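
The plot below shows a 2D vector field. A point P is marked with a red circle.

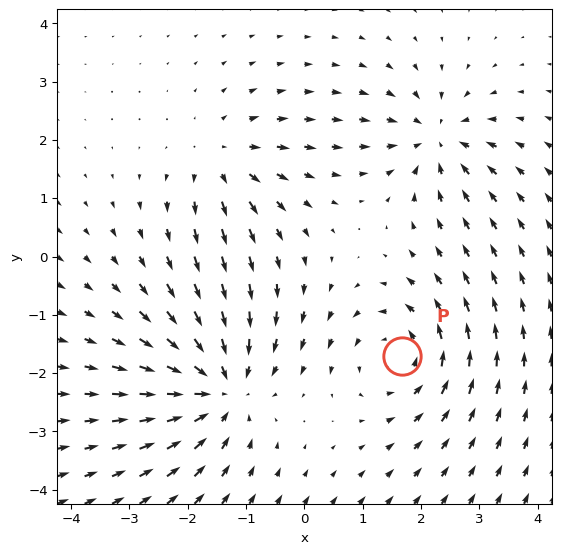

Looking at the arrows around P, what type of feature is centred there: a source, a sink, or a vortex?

vortex

At P (1.7, -1.7) the arrows circulate counterclockwise. Divergence ≈0, curl about +4 — near-zero divergence with nonzero curl is a vortex.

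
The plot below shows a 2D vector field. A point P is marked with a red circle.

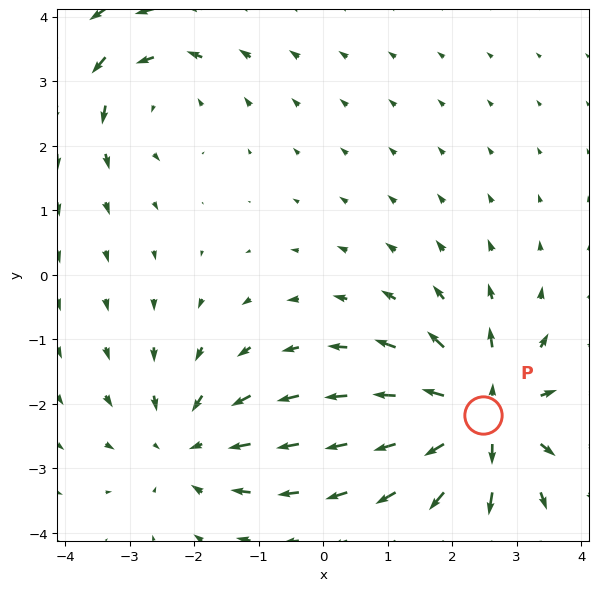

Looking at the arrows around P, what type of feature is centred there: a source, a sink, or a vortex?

At P (2.5, -2.2) the arrows spread outward. Divergence about +6, curl ≈0 — positive divergence with near-zero curl is a source.

source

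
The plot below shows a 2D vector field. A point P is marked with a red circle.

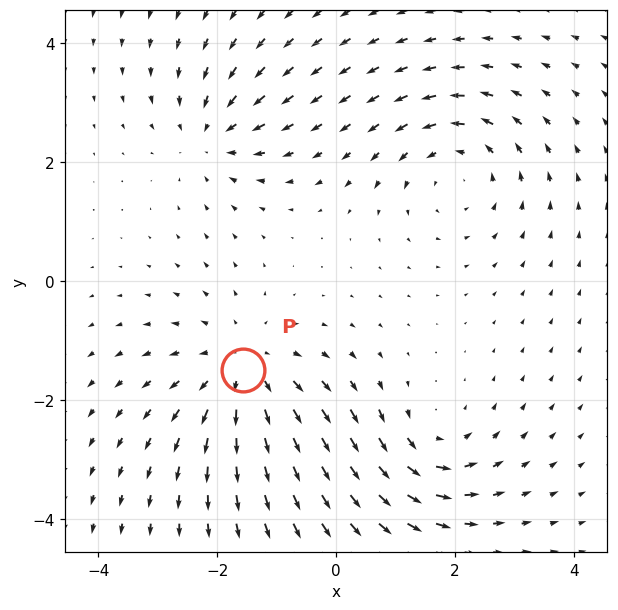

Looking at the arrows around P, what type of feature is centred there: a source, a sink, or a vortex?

source

At P (-1.6, -1.5) the arrows spread outward. Divergence about +4, curl ≈0 — positive divergence with near-zero curl is a source.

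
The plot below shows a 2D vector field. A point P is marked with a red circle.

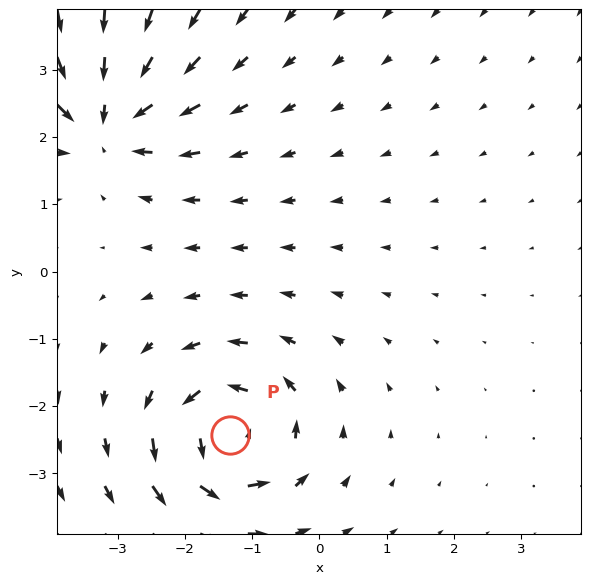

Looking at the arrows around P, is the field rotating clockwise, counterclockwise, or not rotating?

counterclockwise

Near P at (-1.3, -2.4) the arrows circulate counterclockwise. The curl (z-component) there is about +6; positive curl means counterclockwise rotation.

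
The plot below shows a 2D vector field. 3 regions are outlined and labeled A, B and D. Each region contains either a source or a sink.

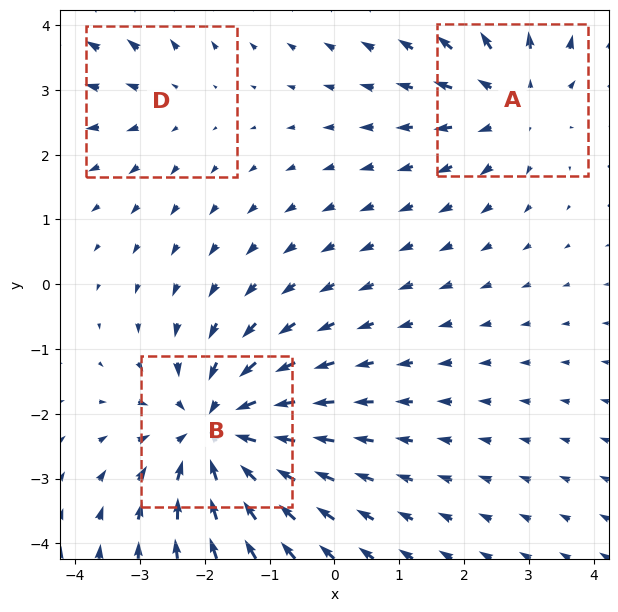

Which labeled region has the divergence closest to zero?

Divergence at each region's feature centre — A: about +3, B: about -5, D: about +2. Region D is closest to zero.

D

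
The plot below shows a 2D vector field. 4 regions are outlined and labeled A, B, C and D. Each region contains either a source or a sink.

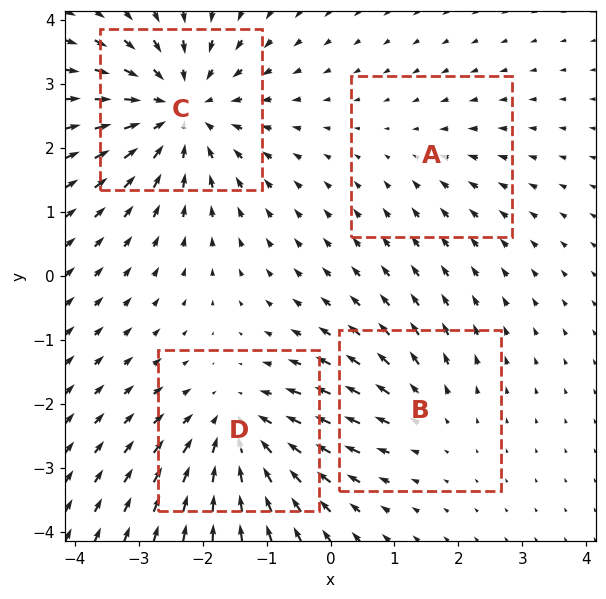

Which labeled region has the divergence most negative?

C

Divergence at each region's feature centre — A: about -2, B: about +3, C: about -6, D: about -5. Region C is most negative.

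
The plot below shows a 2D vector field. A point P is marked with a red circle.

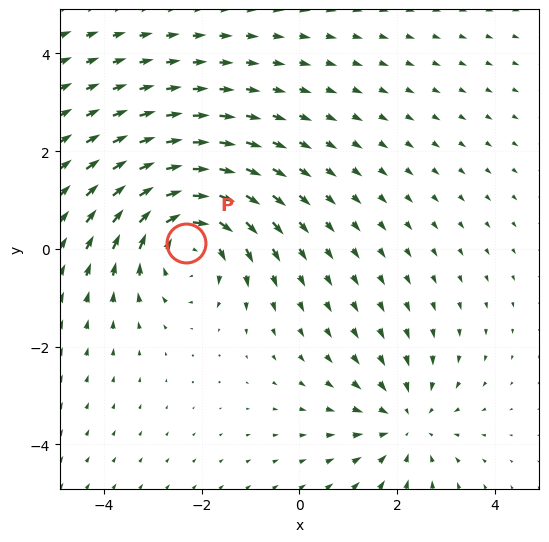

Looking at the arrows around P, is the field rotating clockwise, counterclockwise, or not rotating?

clockwise

Near P at (-2.3, 0.1) the arrows circulate clockwise. The curl (z-component) there is about -4; negative curl means clockwise rotation.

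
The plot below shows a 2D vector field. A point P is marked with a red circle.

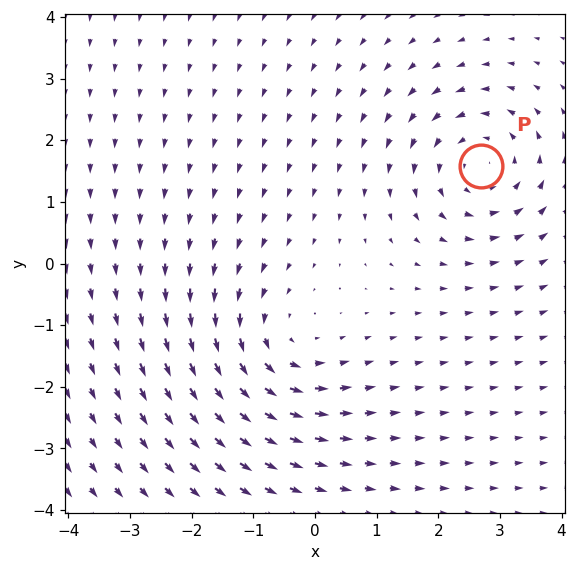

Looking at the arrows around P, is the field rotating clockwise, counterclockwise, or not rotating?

counterclockwise

Near P at (2.7, 1.6) the arrows circulate counterclockwise. The curl (z-component) there is about +3; positive curl means counterclockwise rotation.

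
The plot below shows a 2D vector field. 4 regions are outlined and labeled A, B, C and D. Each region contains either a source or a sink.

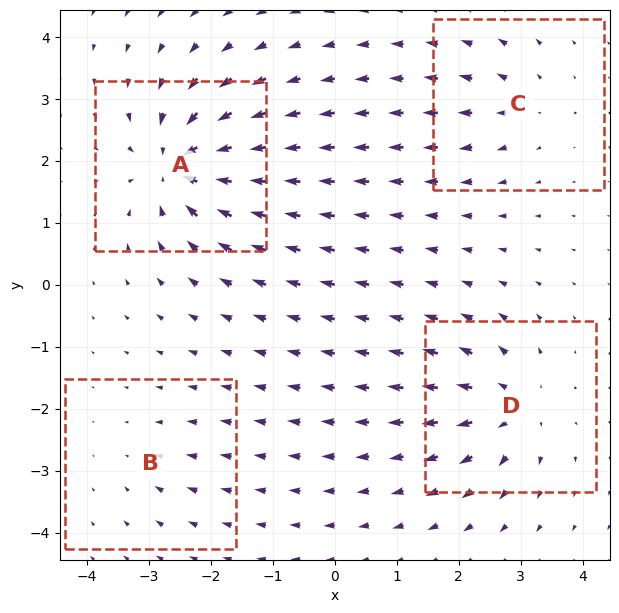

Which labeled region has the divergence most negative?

A

Divergence at each region's feature centre — A: about -9, B: about -3, C: about +4, D: about +7. Region A is most negative.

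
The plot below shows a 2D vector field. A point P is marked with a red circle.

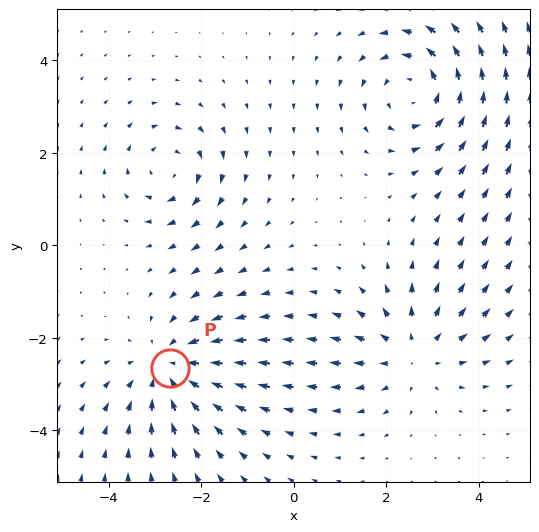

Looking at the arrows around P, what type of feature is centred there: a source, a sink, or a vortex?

At P (-2.7, -2.7) the arrows converge inward. Divergence about -4, curl ≈0 — negative divergence with near-zero curl is a sink.

sink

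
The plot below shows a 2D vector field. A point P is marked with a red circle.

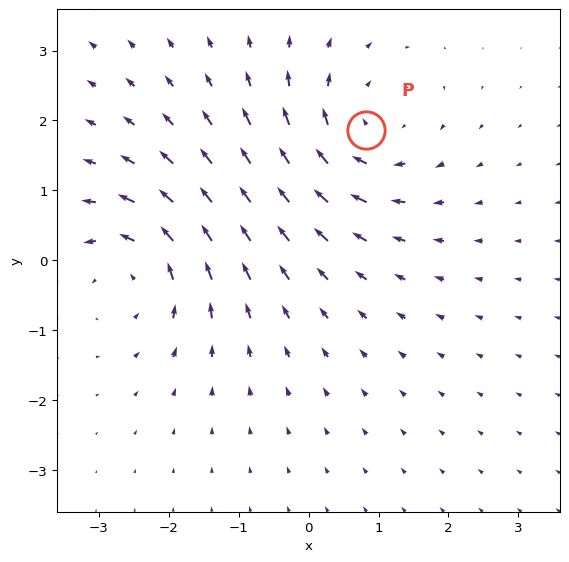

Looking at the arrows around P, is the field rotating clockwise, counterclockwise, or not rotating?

clockwise

Near P at (0.8, 1.9) the arrows circulate clockwise. The curl (z-component) there is about -3; negative curl means clockwise rotation.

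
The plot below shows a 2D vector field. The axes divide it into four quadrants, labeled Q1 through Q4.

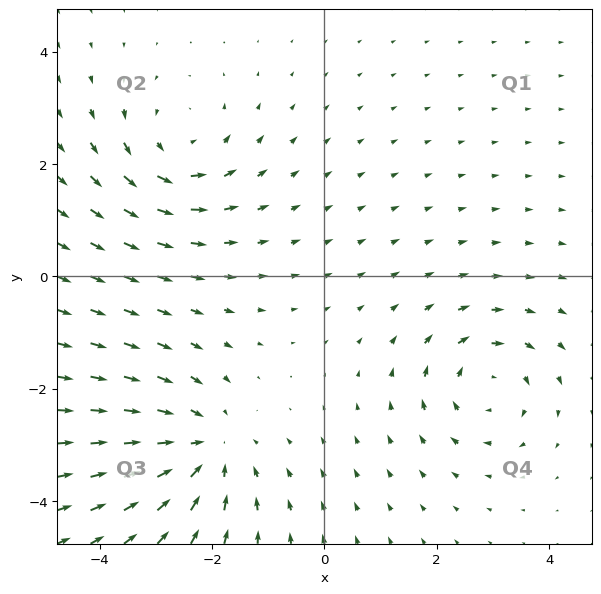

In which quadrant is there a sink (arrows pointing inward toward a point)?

The sink sits at approximately (-2.1, -3.1), which lies in quadrant Q3. The divergence there is about -4, negative as expected for a sink.

Q3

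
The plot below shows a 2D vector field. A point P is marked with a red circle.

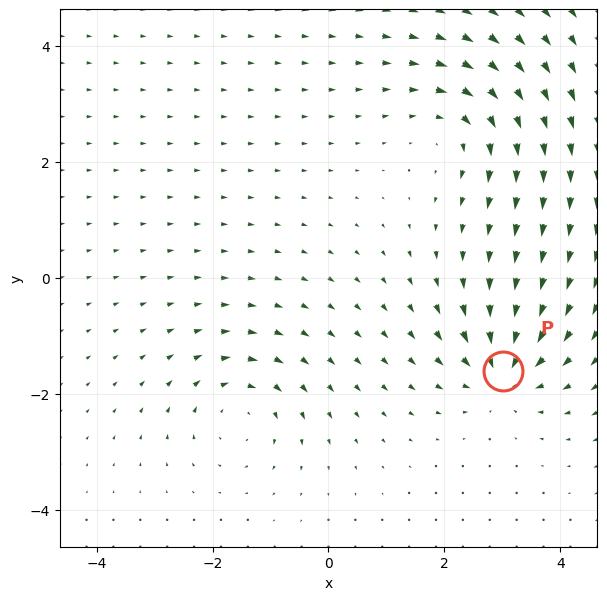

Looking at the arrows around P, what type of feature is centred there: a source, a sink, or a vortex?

sink

At P (3.0, -1.6) the arrows converge inward. Divergence about -5, curl ≈0 — negative divergence with near-zero curl is a sink.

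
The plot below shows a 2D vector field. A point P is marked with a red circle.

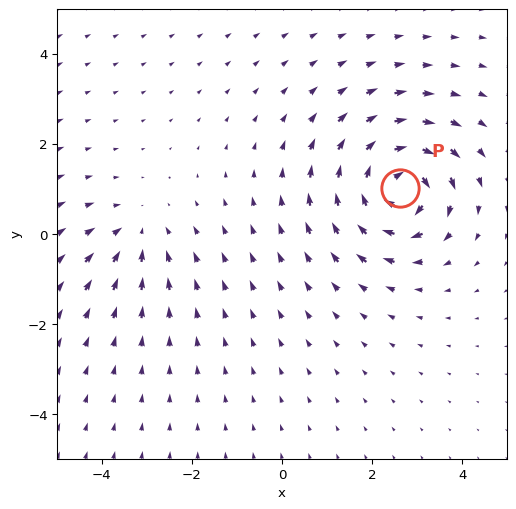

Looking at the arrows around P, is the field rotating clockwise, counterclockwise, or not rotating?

Near P at (2.6, 1.0) the arrows circulate clockwise. The curl (z-component) there is about -7; negative curl means clockwise rotation.

clockwise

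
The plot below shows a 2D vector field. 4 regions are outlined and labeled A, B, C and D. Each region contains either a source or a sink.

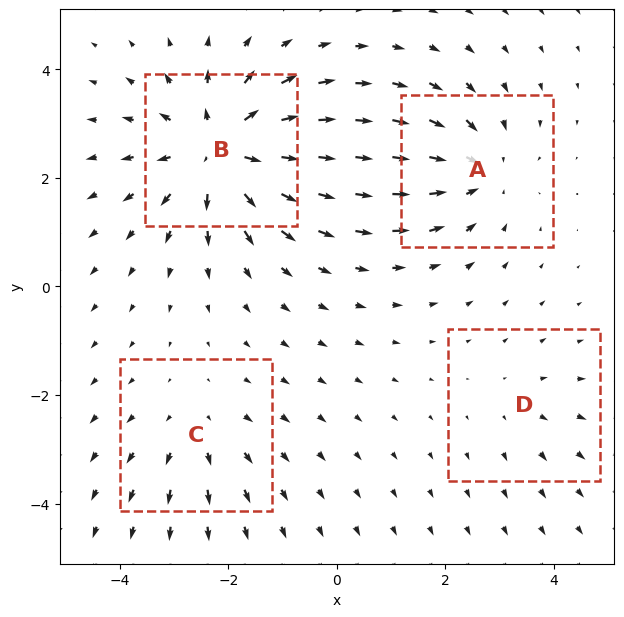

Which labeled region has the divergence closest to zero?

Divergence at each region's feature centre — A: about -4, B: about +7, C: about +3, D: about +2. Region D is closest to zero.

D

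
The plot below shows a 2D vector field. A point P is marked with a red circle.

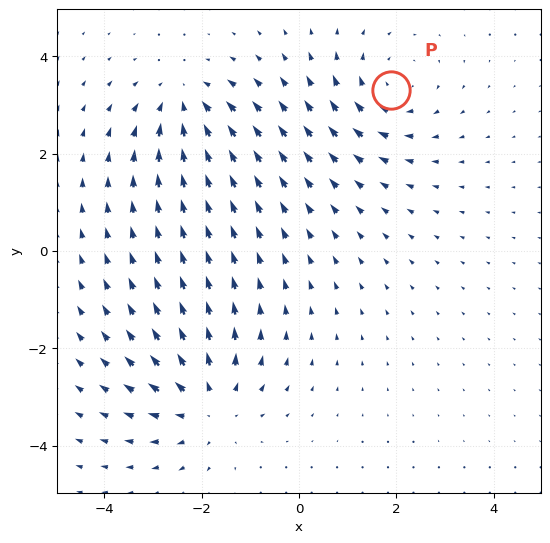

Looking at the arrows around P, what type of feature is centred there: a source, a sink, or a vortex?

vortex

At P (1.9, 3.3) the arrows circulate clockwise. Divergence ≈0, curl about -3 — near-zero divergence with nonzero curl is a vortex.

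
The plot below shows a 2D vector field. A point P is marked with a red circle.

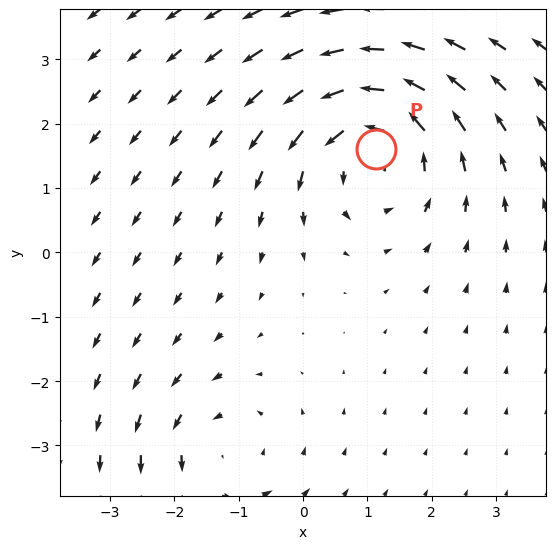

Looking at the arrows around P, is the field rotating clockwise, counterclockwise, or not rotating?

Near P at (1.1, 1.6) the arrows circulate counterclockwise. The curl (z-component) there is about +4; positive curl means counterclockwise rotation.

counterclockwise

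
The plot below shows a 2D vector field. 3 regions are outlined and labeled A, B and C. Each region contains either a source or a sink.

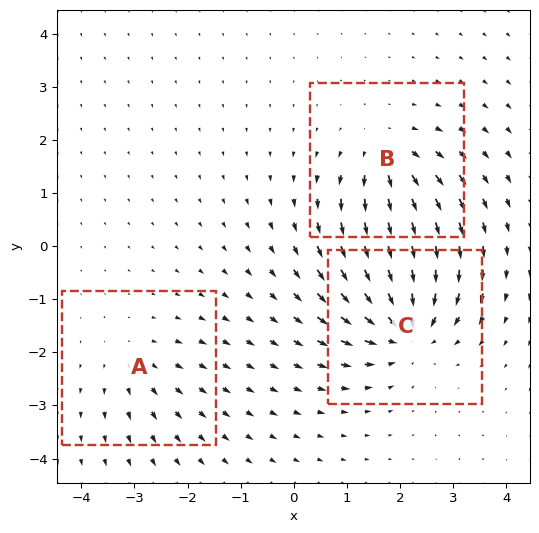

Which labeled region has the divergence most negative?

Divergence at each region's feature centre — A: about +2, B: about +4, C: about -6. Region C is most negative.

C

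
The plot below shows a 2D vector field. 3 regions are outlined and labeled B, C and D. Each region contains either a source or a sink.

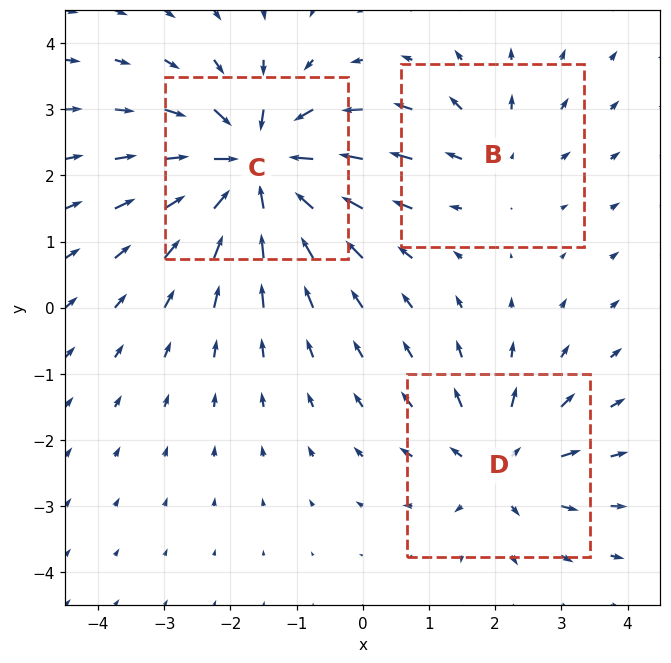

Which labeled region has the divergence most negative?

Divergence at each region's feature centre — B: about +2, C: about -6, D: about +4. Region C is most negative.

C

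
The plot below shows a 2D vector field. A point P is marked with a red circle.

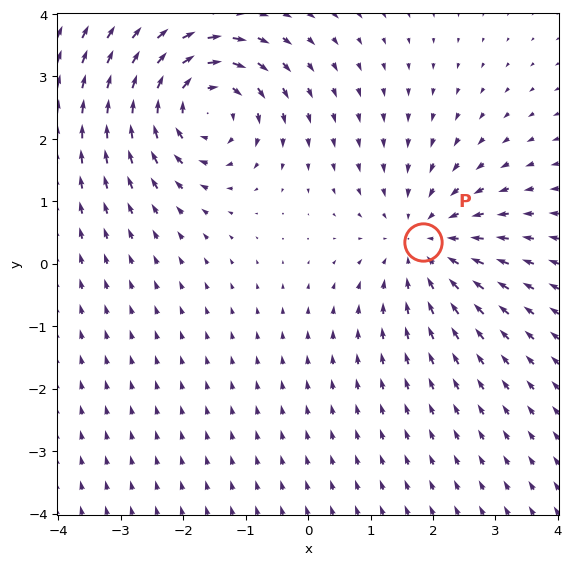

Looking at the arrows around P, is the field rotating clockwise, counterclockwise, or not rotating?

Near P at (1.8, 0.4) the arrows show no circulation. The curl there is ≈0.

not rotating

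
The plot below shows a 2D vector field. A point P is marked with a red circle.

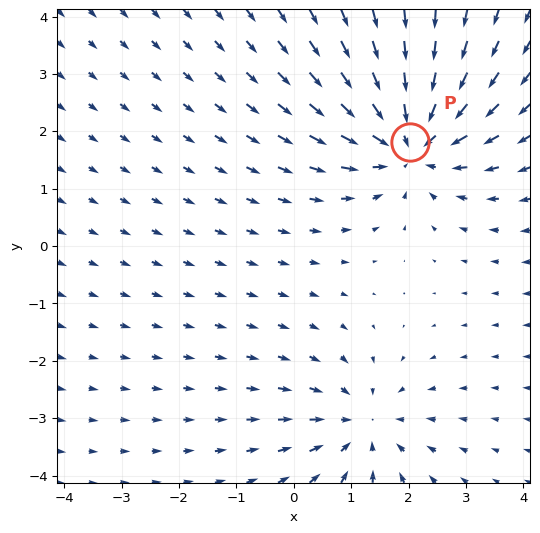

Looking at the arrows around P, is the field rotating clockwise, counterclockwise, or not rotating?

not rotating

Near P at (2.0, 1.8) the arrows show no circulation. The curl there is ≈0.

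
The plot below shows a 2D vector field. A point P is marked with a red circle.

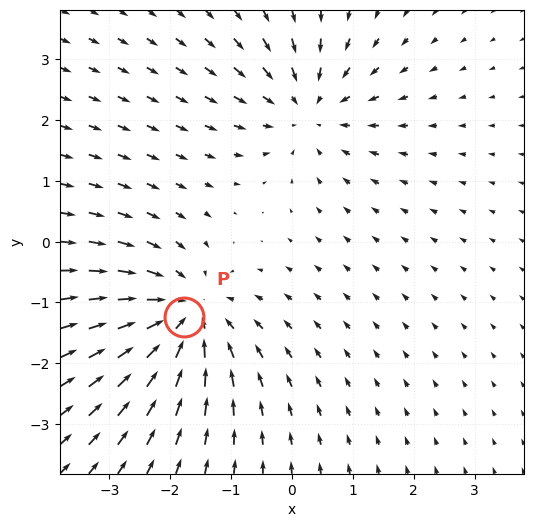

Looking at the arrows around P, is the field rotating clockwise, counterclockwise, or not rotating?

Near P at (-1.8, -1.2) the arrows show no circulation. The curl there is ≈0.

not rotating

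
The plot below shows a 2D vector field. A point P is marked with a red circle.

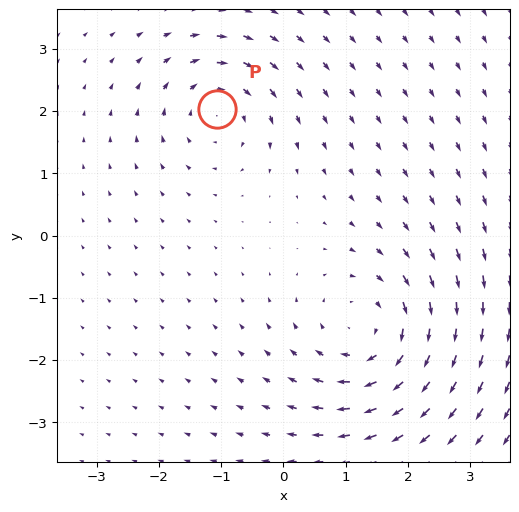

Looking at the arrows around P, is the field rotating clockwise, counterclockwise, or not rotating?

Near P at (-1.1, 2.0) the arrows circulate clockwise. The curl (z-component) there is about -4; negative curl means clockwise rotation.

clockwise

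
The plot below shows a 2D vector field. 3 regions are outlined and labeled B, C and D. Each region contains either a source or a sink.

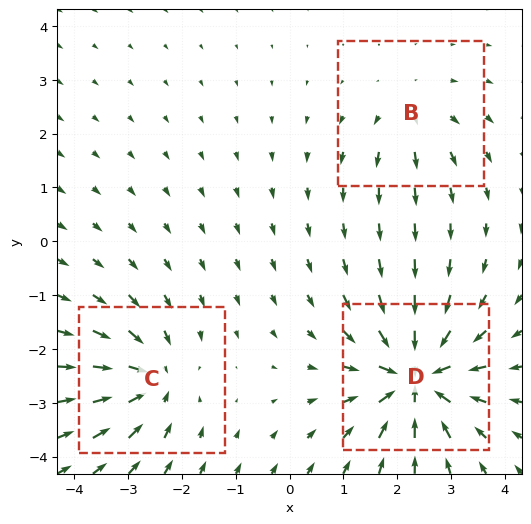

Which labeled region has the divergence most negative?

Divergence at each region's feature centre — B: about +2, C: about -4, D: about -6. Region D is most negative.

D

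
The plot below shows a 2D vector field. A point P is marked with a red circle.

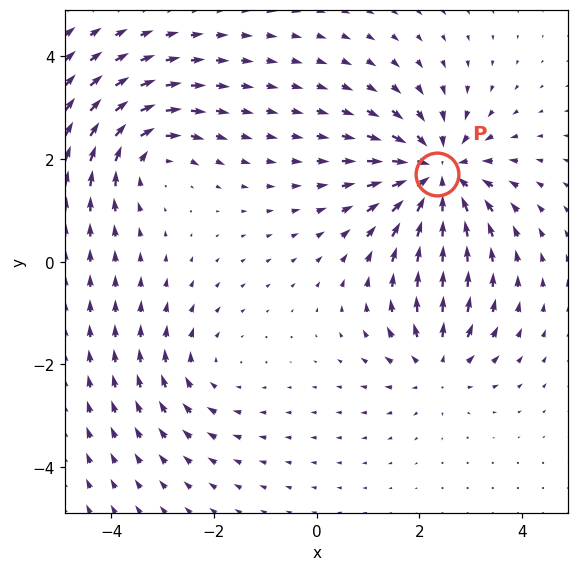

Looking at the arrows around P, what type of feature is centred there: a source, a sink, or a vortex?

At P (2.3, 1.7) the arrows converge inward. Divergence about -5, curl ≈0 — negative divergence with near-zero curl is a sink.

sink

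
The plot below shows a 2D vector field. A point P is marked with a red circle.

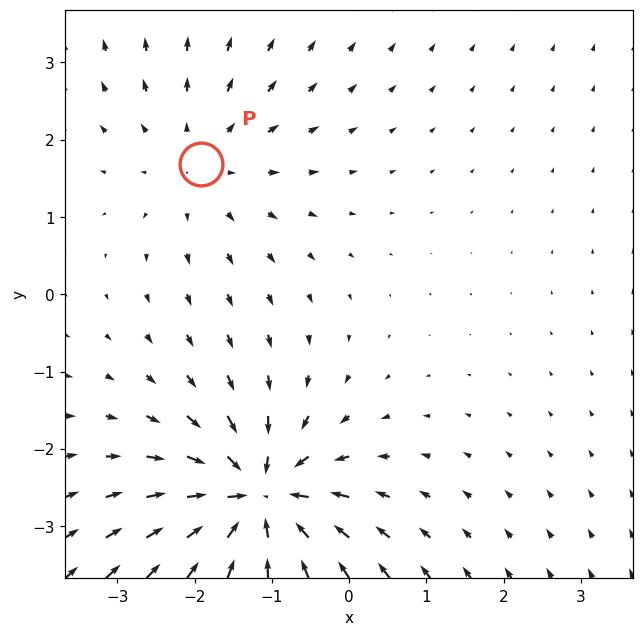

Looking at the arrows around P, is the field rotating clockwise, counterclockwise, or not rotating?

Near P at (-1.9, 1.7) the arrows show no circulation. The curl there is ≈0.

not rotating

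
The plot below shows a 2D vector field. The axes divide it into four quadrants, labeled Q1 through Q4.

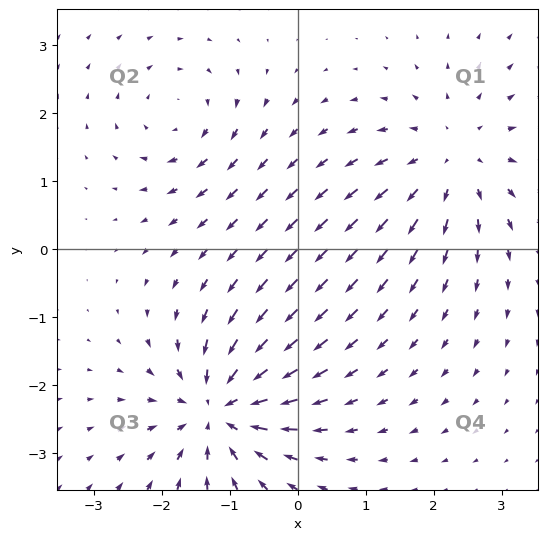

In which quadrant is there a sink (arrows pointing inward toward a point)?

Q3

The sink sits at approximately (-1.1, -2.4), which lies in quadrant Q3. The divergence there is about -7, negative as expected for a sink.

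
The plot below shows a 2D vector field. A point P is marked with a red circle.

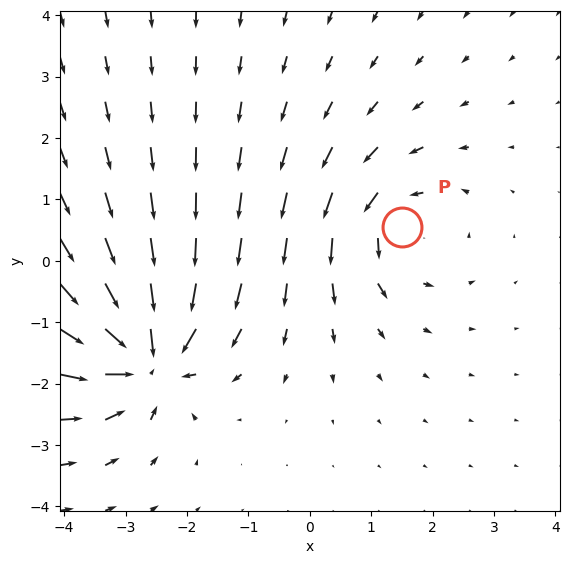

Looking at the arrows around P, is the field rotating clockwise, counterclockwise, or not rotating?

counterclockwise

Near P at (1.5, 0.5) the arrows circulate counterclockwise. The curl (z-component) there is about +3; positive curl means counterclockwise rotation.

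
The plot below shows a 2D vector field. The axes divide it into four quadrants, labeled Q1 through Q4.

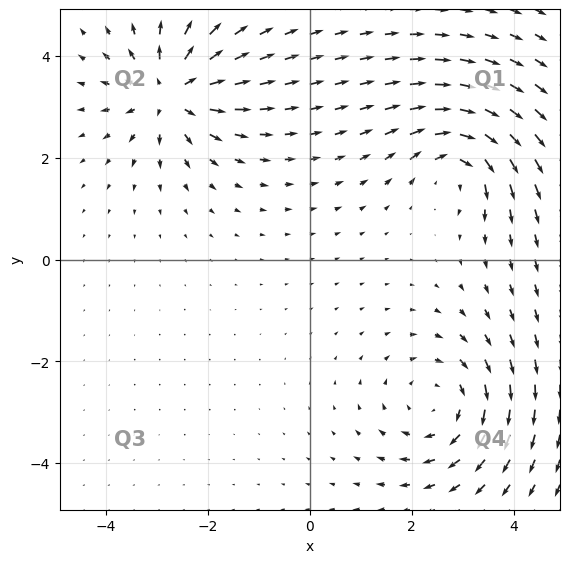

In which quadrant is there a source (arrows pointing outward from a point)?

The source sits at approximately (-2.7, 3.3), which lies in quadrant Q2. The divergence there is about +5, positive as expected for a source.

Q2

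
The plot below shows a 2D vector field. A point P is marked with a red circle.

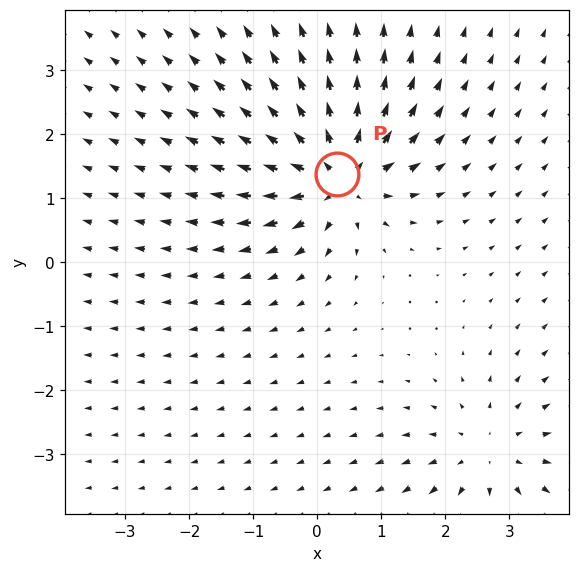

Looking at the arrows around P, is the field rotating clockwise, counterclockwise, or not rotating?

Near P at (0.3, 1.4) the arrows show no circulation. The curl there is ≈0.

not rotating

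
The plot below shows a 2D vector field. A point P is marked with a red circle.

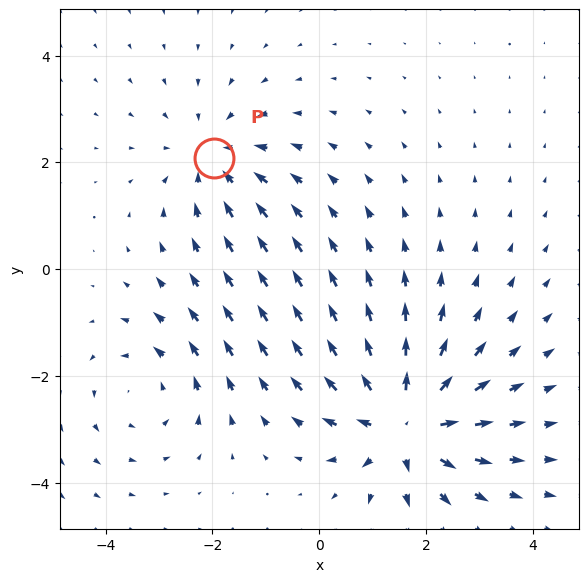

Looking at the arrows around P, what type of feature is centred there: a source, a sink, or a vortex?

sink

At P (-2.0, 2.1) the arrows converge inward. Divergence about -3, curl ≈0 — negative divergence with near-zero curl is a sink.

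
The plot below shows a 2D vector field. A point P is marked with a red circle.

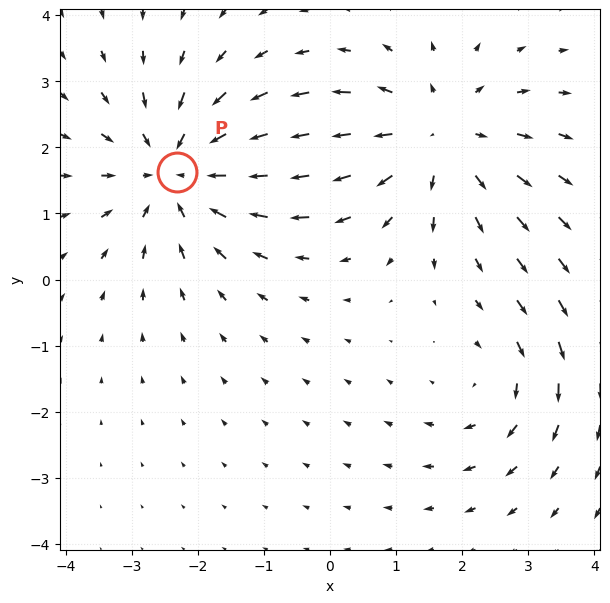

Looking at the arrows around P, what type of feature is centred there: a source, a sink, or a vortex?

sink

At P (-2.3, 1.6) the arrows converge inward. Divergence about -4, curl ≈0 — negative divergence with near-zero curl is a sink.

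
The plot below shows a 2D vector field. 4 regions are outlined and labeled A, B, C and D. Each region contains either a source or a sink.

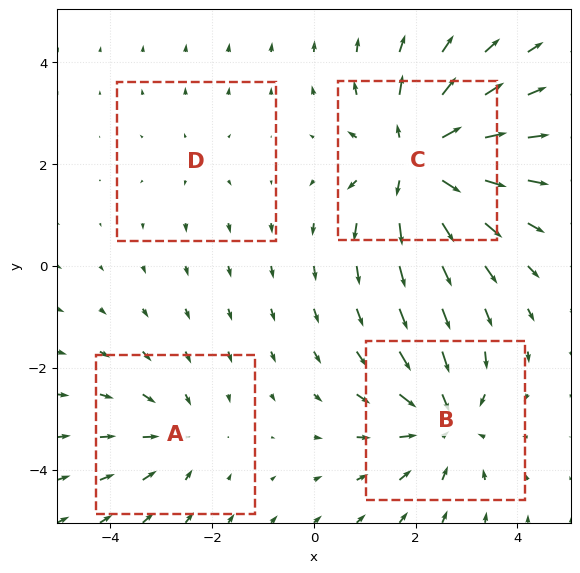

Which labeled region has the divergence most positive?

Divergence at each region's feature centre — A: about -3, B: about -4, C: about +6, D: about +2. Region C is most positive.

C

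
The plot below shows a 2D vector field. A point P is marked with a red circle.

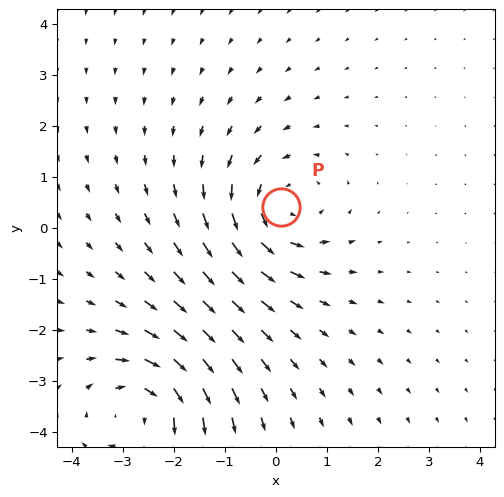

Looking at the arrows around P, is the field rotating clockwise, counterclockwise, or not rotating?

Near P at (0.1, 0.4) the arrows circulate counterclockwise. The curl (z-component) there is about +4; positive curl means counterclockwise rotation.

counterclockwise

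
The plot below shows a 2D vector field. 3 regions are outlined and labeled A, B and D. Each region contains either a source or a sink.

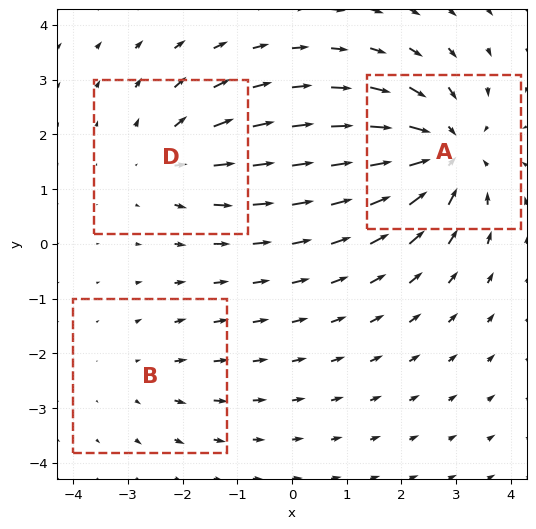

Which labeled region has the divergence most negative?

A

Divergence at each region's feature centre — A: about -5, B: about +2, D: about +3. Region A is most negative.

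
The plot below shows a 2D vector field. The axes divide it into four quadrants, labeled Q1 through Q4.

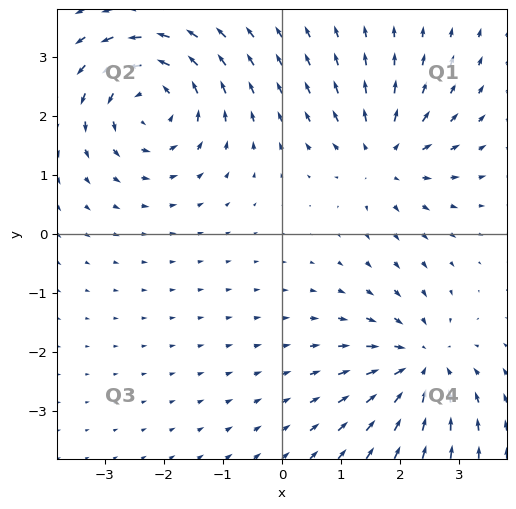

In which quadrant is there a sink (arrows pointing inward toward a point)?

Q4

The sink sits at approximately (2.4, -2.2), which lies in quadrant Q4. The divergence there is about -4, negative as expected for a sink.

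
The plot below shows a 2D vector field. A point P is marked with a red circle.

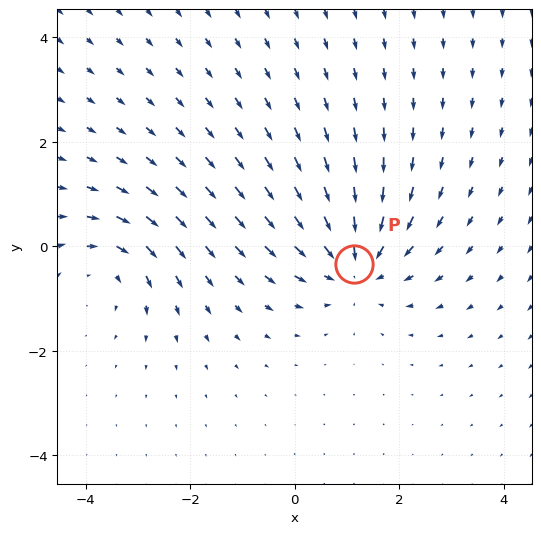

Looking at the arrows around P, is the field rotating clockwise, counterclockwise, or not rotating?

Near P at (1.1, -0.3) the arrows show no circulation. The curl there is ≈0.

not rotating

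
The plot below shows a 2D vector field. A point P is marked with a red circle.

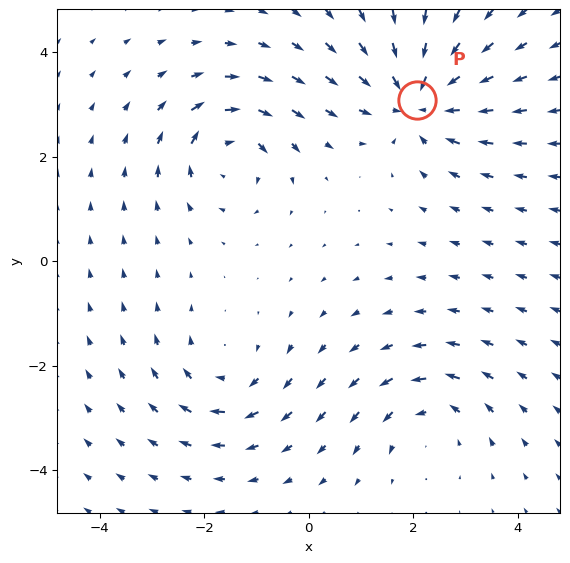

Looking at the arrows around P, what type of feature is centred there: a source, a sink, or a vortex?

At P (2.1, 3.1) the arrows converge inward. Divergence about -5, curl ≈0 — negative divergence with near-zero curl is a sink.

sink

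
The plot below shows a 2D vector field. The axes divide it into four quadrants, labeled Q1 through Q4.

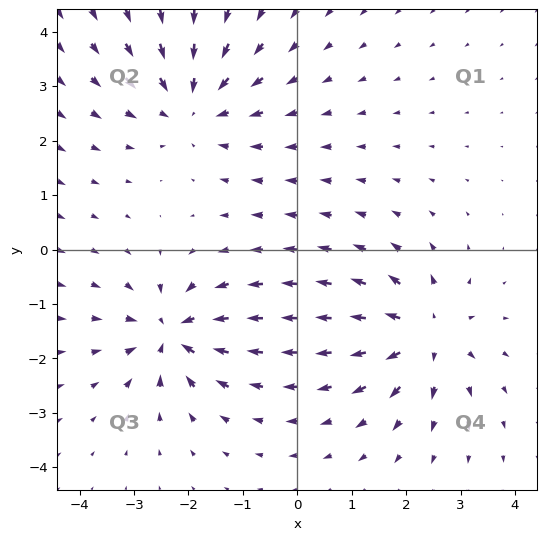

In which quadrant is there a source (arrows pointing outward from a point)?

Q4

The source sits at approximately (2.3, -1.6), which lies in quadrant Q4. The divergence there is about +4, positive as expected for a source.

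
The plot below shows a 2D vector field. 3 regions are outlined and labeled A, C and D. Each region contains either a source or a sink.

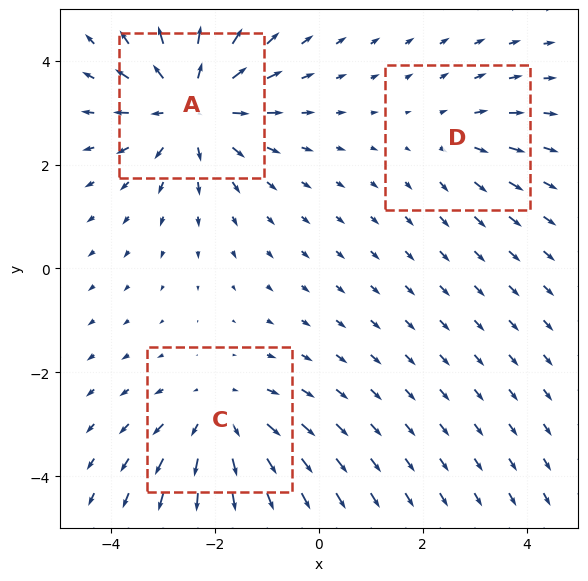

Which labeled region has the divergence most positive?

A

Divergence at each region's feature centre — A: about +4, C: about +3, D: about +2. Region A is most positive.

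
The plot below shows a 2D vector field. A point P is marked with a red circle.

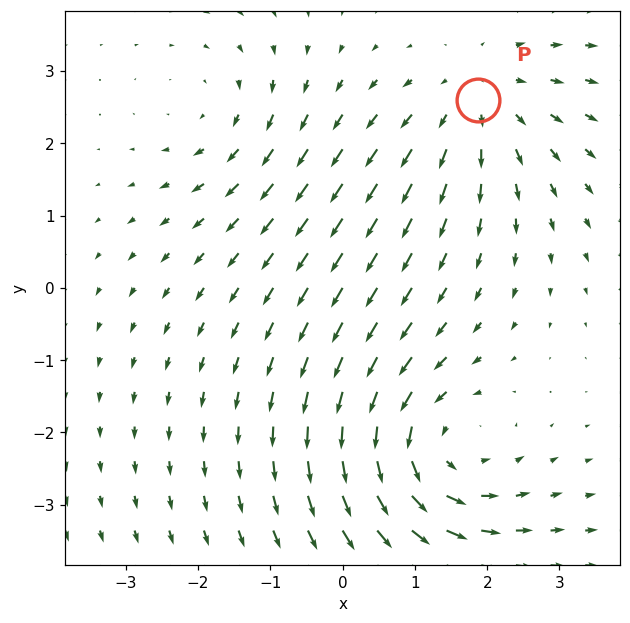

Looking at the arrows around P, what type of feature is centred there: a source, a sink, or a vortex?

source

At P (1.9, 2.6) the arrows spread outward. Divergence about +3, curl ≈0 — positive divergence with near-zero curl is a source.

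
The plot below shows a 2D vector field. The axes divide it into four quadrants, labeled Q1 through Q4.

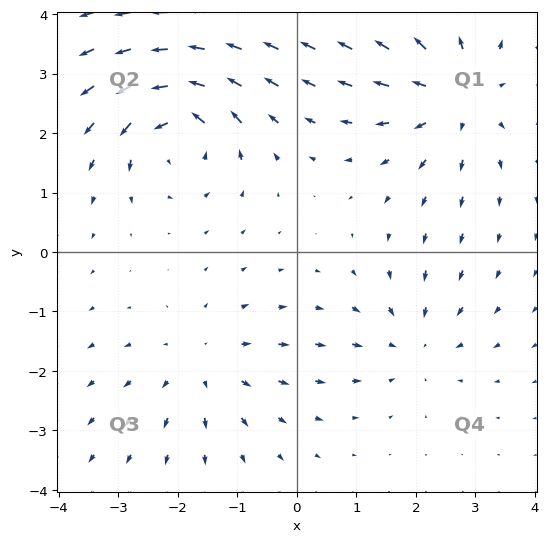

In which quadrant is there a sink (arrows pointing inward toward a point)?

Q4

The sink sits at approximately (2.0, -1.5), which lies in quadrant Q4. The divergence there is about -3, negative as expected for a sink.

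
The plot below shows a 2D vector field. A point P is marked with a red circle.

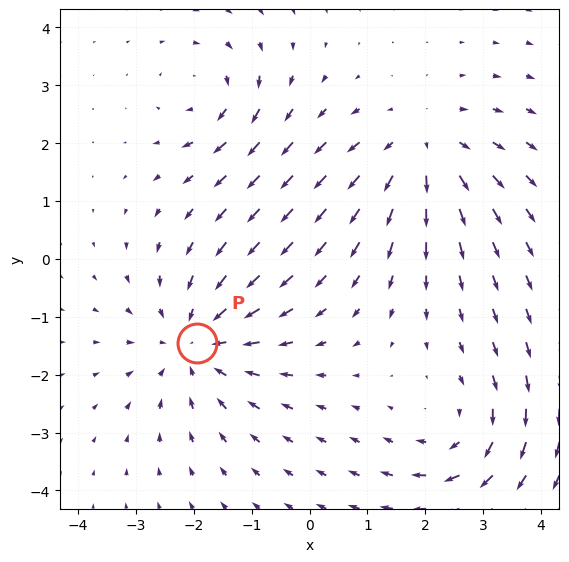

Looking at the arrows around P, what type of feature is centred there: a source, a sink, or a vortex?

sink

At P (-2.0, -1.5) the arrows converge inward. Divergence about -4, curl ≈0 — negative divergence with near-zero curl is a sink.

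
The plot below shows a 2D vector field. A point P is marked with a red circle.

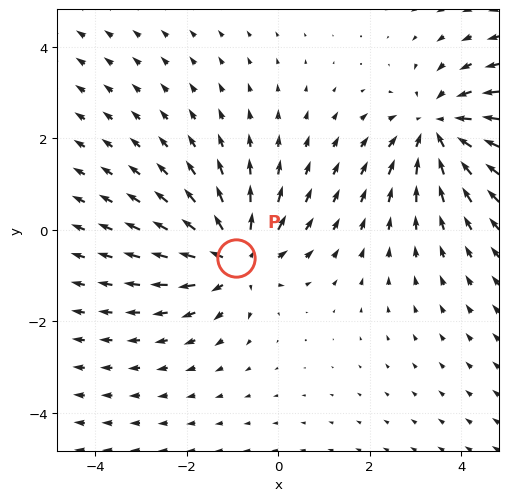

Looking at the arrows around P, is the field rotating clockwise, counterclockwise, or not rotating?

not rotating

Near P at (-0.9, -0.6) the arrows show no circulation. The curl there is ≈0.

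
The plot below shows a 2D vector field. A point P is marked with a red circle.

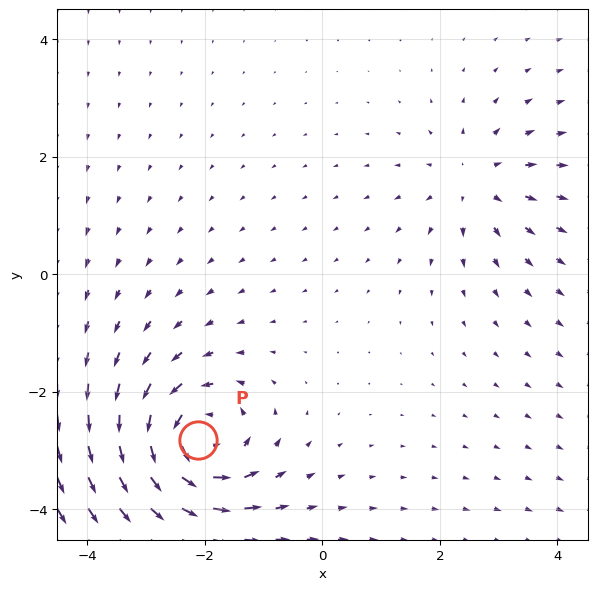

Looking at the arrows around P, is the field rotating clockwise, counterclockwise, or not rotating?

Near P at (-2.1, -2.8) the arrows circulate counterclockwise. The curl (z-component) there is about +6; positive curl means counterclockwise rotation.

counterclockwise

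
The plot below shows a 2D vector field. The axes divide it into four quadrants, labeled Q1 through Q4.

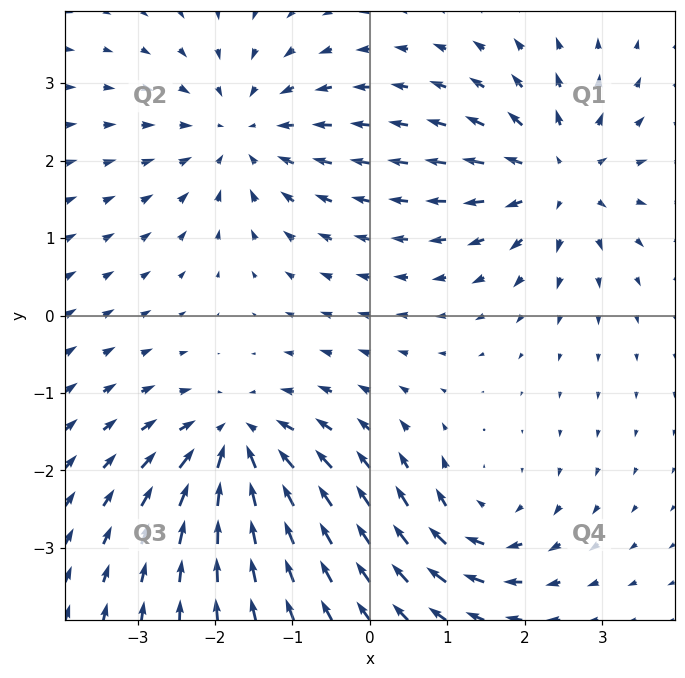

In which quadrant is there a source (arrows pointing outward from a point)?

The source sits at approximately (2.4, 1.8), which lies in quadrant Q1. The divergence there is about +6, positive as expected for a source.

Q1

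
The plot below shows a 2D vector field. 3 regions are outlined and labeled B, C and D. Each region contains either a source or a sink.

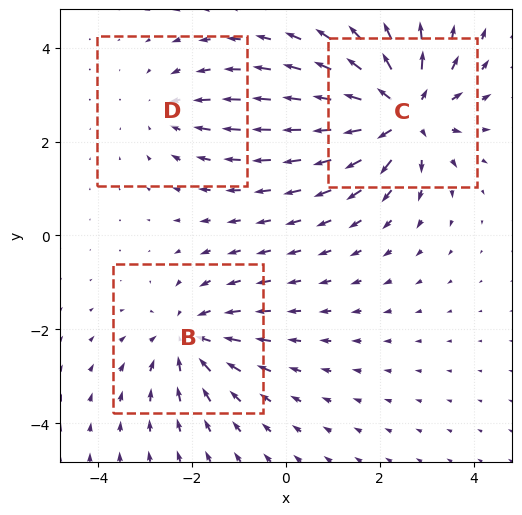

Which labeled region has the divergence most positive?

C

Divergence at each region's feature centre — B: about -3, C: about +5, D: about -2. Region C is most positive.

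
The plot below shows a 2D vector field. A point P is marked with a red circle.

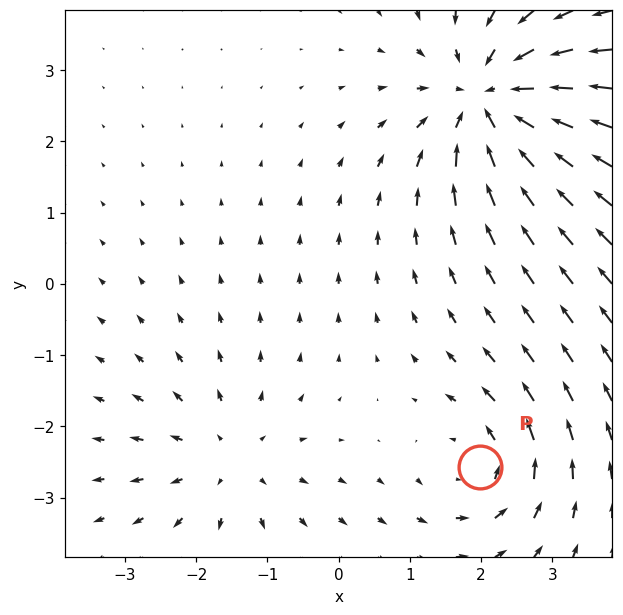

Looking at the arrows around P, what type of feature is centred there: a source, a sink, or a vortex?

vortex

At P (2.0, -2.6) the arrows circulate counterclockwise. Divergence ≈0, curl about +3 — near-zero divergence with nonzero curl is a vortex.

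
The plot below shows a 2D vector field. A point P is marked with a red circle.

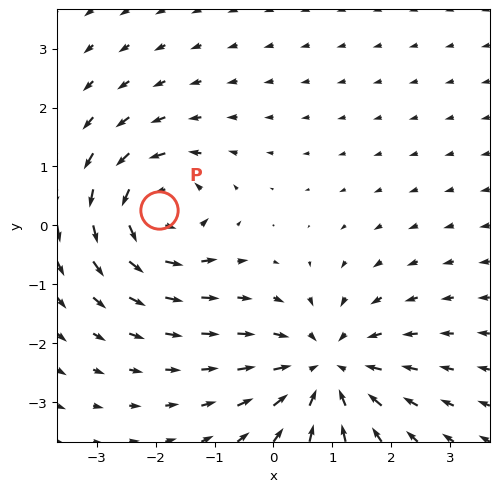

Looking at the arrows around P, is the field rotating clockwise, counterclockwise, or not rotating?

counterclockwise

Near P at (-1.9, 0.3) the arrows circulate counterclockwise. The curl (z-component) there is about +5; positive curl means counterclockwise rotation.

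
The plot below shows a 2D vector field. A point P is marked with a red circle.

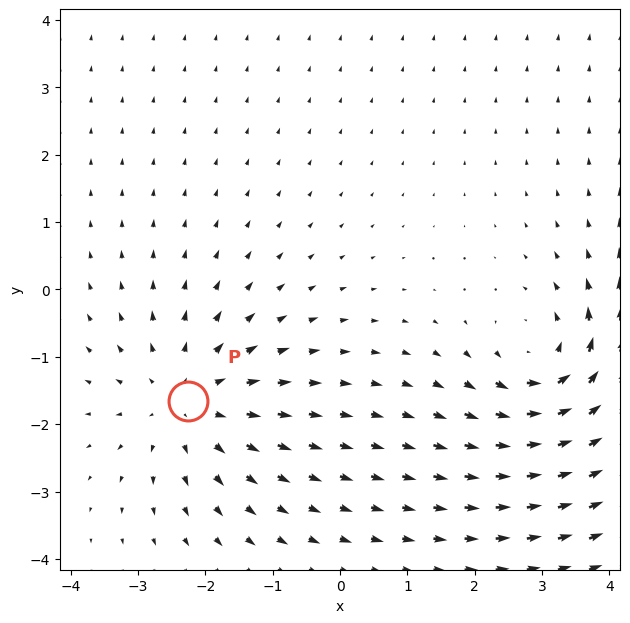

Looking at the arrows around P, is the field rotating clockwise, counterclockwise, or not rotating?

not rotating

Near P at (-2.3, -1.7) the arrows show no circulation. The curl there is ≈0.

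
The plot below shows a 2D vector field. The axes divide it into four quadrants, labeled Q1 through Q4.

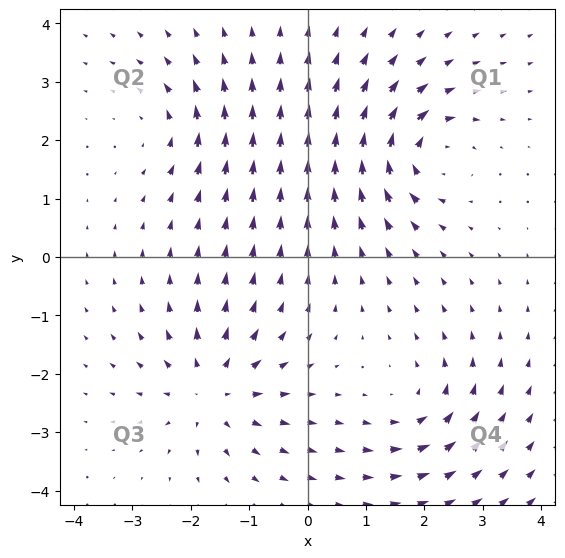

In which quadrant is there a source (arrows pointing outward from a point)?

The source sits at approximately (-1.6, -2.3), which lies in quadrant Q3. The divergence there is about +6, positive as expected for a source.

Q3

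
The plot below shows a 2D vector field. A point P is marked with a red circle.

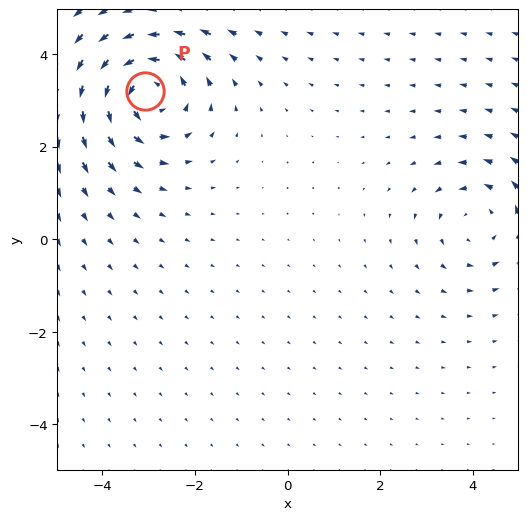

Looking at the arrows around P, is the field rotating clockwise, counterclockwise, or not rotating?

counterclockwise

Near P at (-3.1, 3.2) the arrows circulate counterclockwise. The curl (z-component) there is about +5; positive curl means counterclockwise rotation.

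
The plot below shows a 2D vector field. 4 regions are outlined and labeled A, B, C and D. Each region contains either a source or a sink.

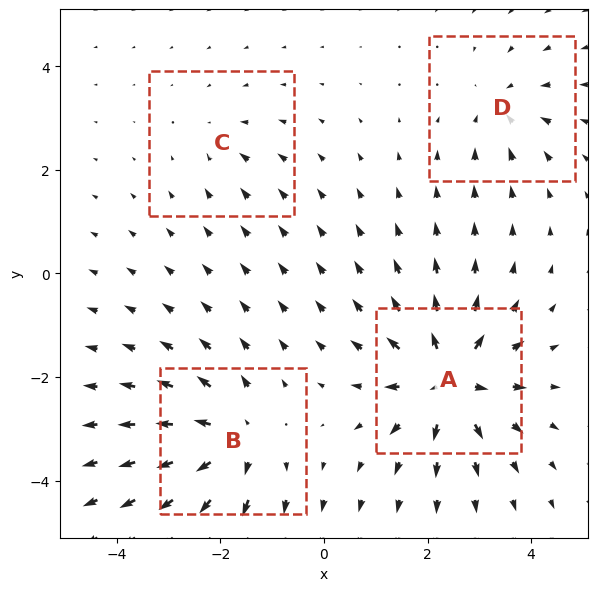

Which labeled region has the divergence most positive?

Divergence at each region's feature centre — A: about +8, B: about +6, C: about -2, D: about -4. Region A is most positive.

A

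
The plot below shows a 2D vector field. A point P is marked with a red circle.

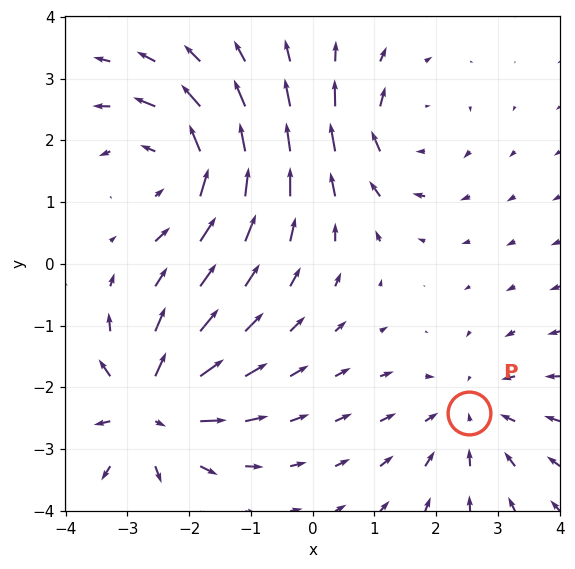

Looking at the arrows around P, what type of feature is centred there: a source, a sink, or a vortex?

At P (2.5, -2.4) the arrows converge inward. Divergence about -3, curl ≈0 — negative divergence with near-zero curl is a sink.

sink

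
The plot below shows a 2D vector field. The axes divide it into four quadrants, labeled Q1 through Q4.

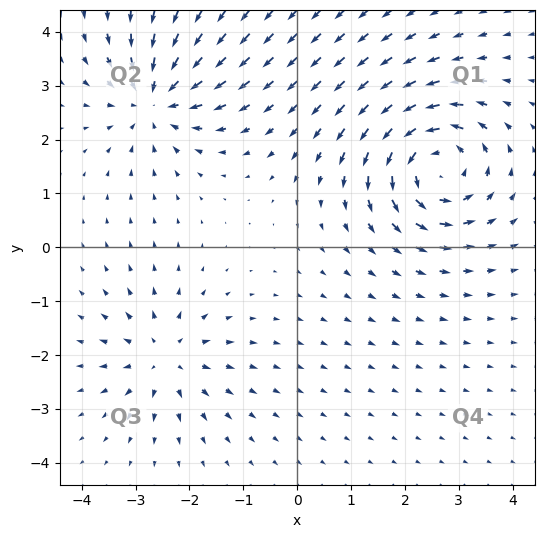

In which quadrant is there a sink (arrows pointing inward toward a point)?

Q2

The sink sits at approximately (-2.6, 2.8), which lies in quadrant Q2. The divergence there is about -4, negative as expected for a sink.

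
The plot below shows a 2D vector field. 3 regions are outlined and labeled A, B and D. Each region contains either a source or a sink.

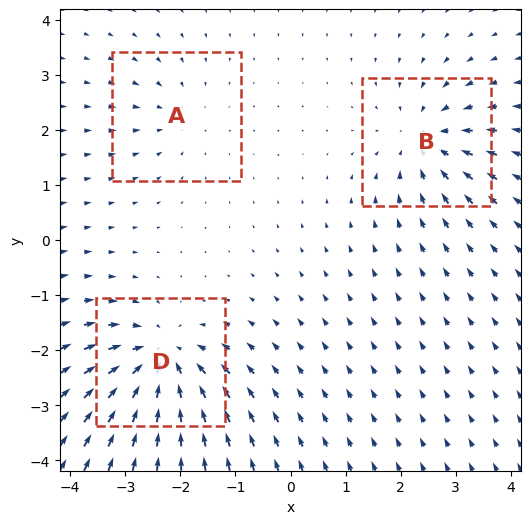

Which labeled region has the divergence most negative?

D

Divergence at each region's feature centre — A: about -2, B: about -4, D: about -5. Region D is most negative.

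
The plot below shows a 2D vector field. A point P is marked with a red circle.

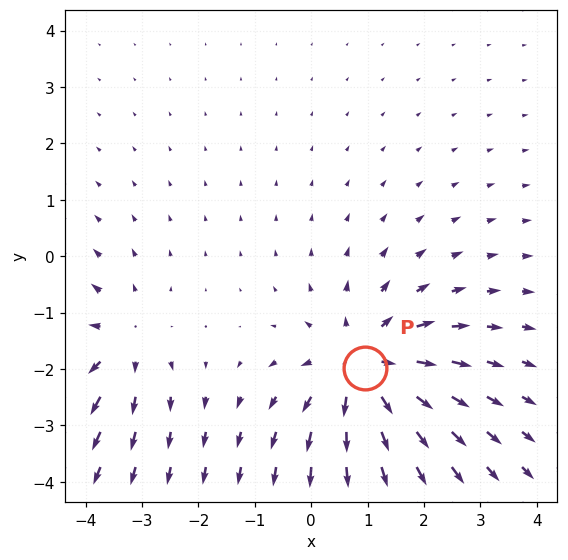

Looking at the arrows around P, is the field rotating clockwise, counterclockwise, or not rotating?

not rotating

Near P at (1.0, -2.0) the arrows show no circulation. The curl there is ≈0.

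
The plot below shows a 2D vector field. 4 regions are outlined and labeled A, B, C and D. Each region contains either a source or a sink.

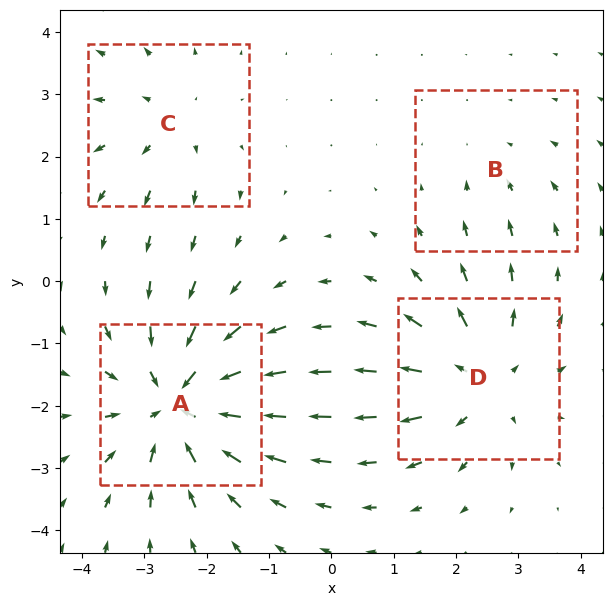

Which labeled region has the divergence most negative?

Divergence at each region's feature centre — A: about -6, B: about -2, C: about +3, D: about +4. Region A is most negative.

A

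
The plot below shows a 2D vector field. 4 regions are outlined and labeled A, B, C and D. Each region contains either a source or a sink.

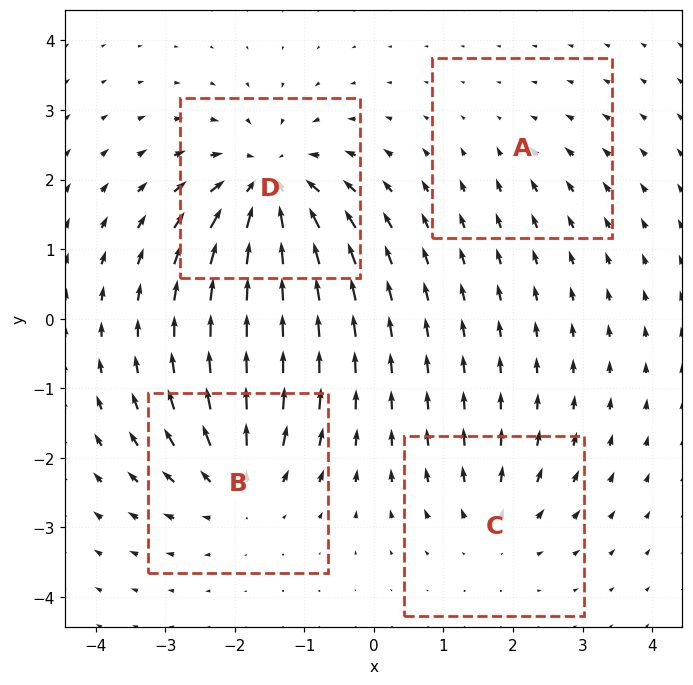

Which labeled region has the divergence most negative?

Divergence at each region's feature centre — A: about -2, B: about +5, C: about +4, D: about -8. Region D is most negative.

D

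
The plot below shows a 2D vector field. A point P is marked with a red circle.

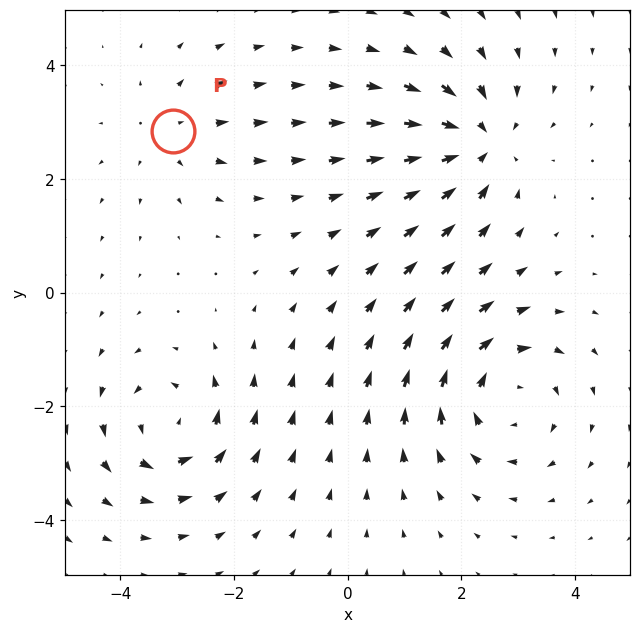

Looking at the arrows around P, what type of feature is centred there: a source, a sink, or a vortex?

source

At P (-3.1, 2.9) the arrows spread outward. Divergence about +2, curl ≈0 — positive divergence with near-zero curl is a source.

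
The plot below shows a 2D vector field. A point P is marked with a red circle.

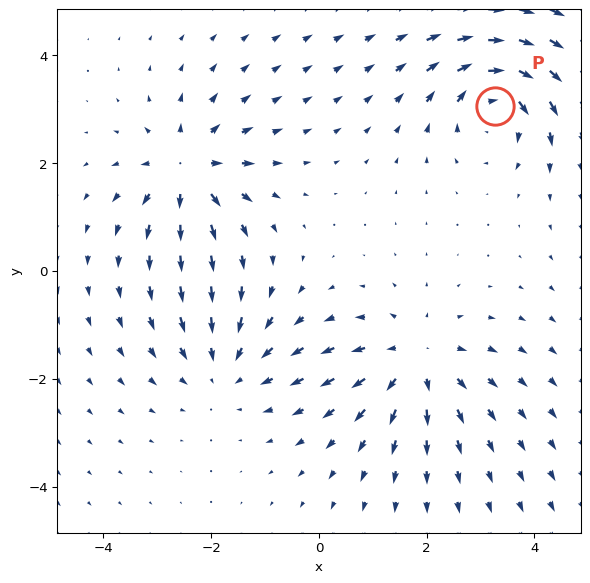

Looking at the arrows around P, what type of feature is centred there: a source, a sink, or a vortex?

vortex

At P (3.3, 3.1) the arrows circulate clockwise. Divergence ≈0, curl about -6 — near-zero divergence with nonzero curl is a vortex.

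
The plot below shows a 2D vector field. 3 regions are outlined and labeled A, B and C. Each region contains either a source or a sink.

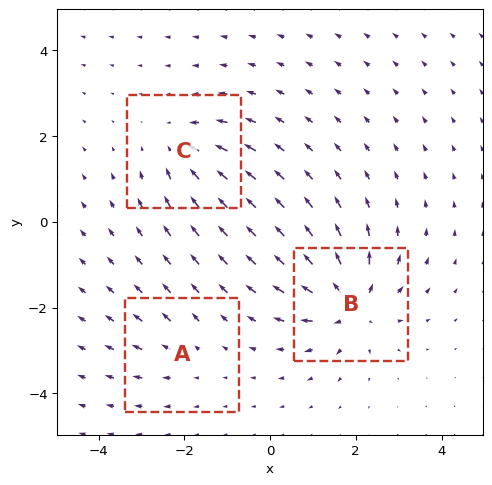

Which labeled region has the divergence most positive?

B

Divergence at each region's feature centre — A: about +2, B: about +6, C: about -4. Region B is most positive.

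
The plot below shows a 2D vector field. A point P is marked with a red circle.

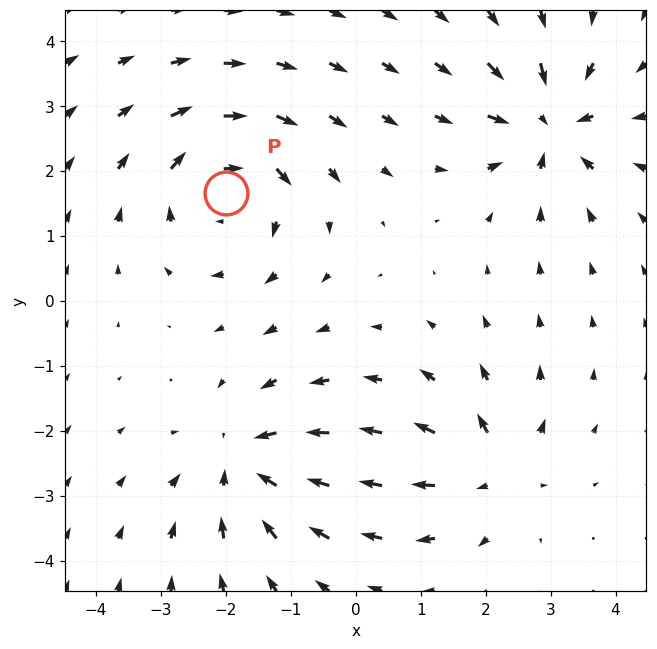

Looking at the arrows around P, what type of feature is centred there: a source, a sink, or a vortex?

vortex

At P (-2.0, 1.7) the arrows circulate clockwise. Divergence ≈0, curl about -4 — near-zero divergence with nonzero curl is a vortex.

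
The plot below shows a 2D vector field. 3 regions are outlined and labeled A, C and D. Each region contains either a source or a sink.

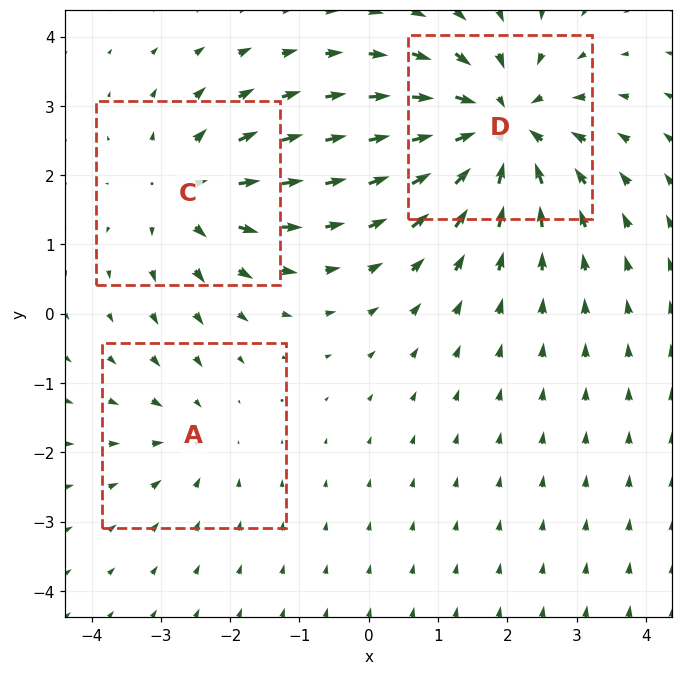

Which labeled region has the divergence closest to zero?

A

Divergence at each region's feature centre — A: about -2, C: about +3, D: about -5. Region A is closest to zero.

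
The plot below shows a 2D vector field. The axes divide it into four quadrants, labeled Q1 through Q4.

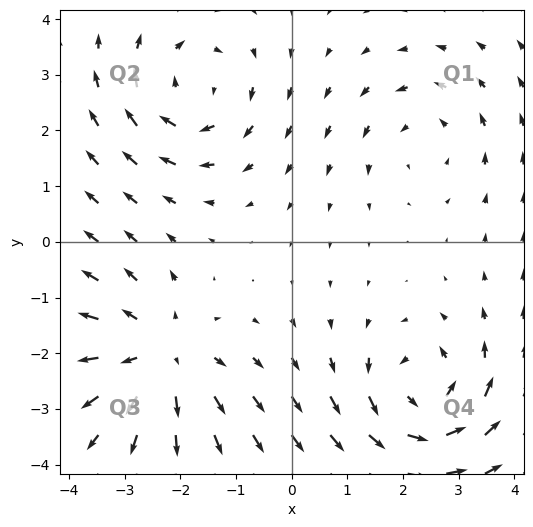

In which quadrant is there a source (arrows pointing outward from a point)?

Q3

The source sits at approximately (-2.4, -2.0), which lies in quadrant Q3. The divergence there is about +4, positive as expected for a source.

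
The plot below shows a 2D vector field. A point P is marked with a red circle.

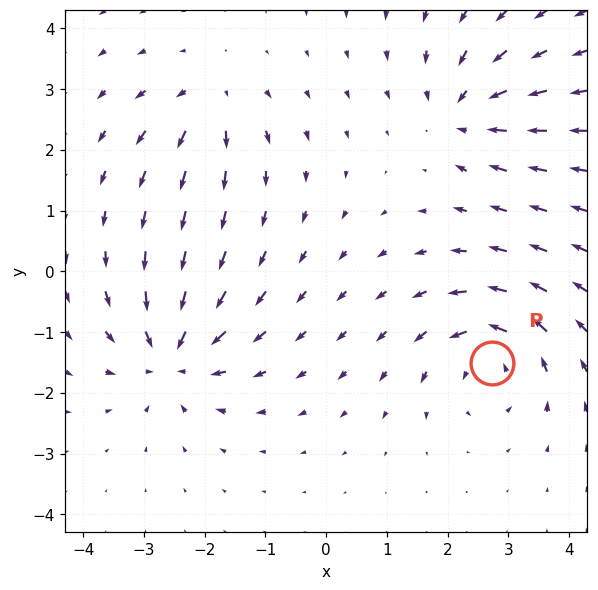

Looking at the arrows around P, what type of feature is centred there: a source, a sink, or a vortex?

At P (2.7, -1.5) the arrows circulate counterclockwise. Divergence ≈0, curl about +6 — near-zero divergence with nonzero curl is a vortex.

vortex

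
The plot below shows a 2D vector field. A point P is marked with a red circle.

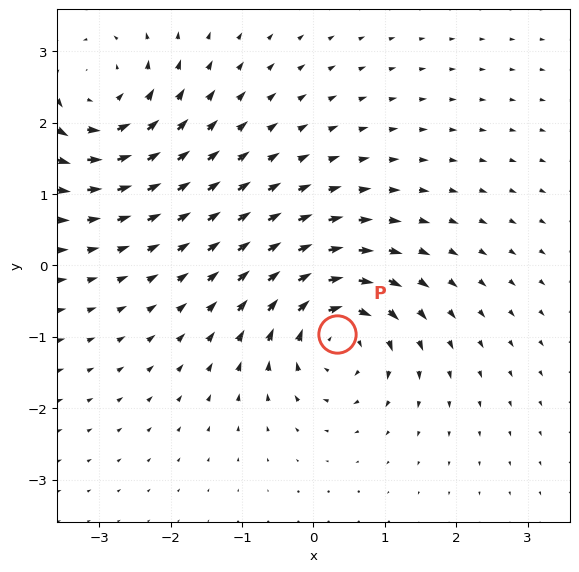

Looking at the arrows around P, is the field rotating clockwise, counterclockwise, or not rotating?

Near P at (0.3, -1.0) the arrows circulate clockwise. The curl (z-component) there is about -7; negative curl means clockwise rotation.

clockwise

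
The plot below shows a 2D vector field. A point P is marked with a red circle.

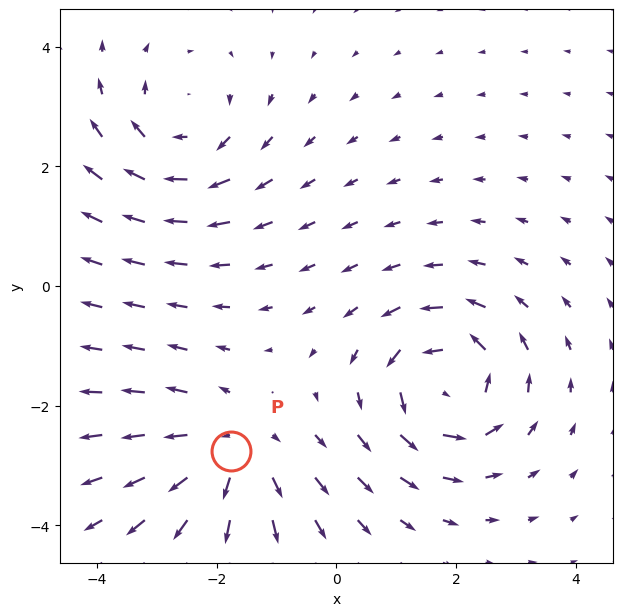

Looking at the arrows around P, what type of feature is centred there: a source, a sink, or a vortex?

source

At P (-1.8, -2.8) the arrows spread outward. Divergence about +4, curl ≈0 — positive divergence with near-zero curl is a source.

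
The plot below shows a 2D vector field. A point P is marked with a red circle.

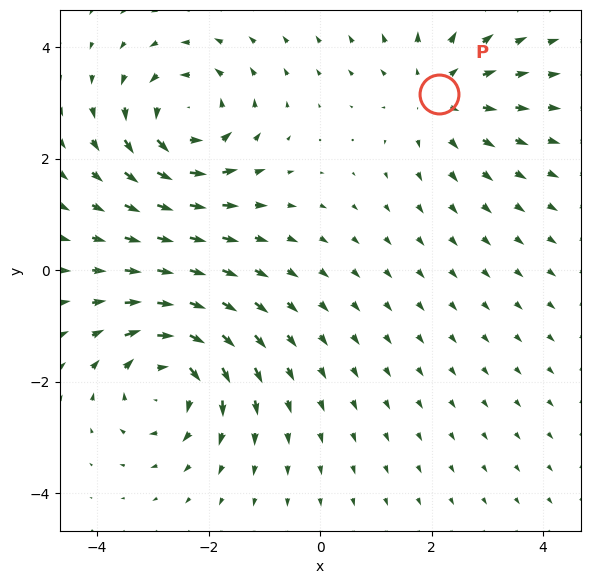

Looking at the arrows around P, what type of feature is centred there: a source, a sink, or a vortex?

At P (2.1, 3.2) the arrows spread outward. Divergence about +4, curl ≈0 — positive divergence with near-zero curl is a source.

source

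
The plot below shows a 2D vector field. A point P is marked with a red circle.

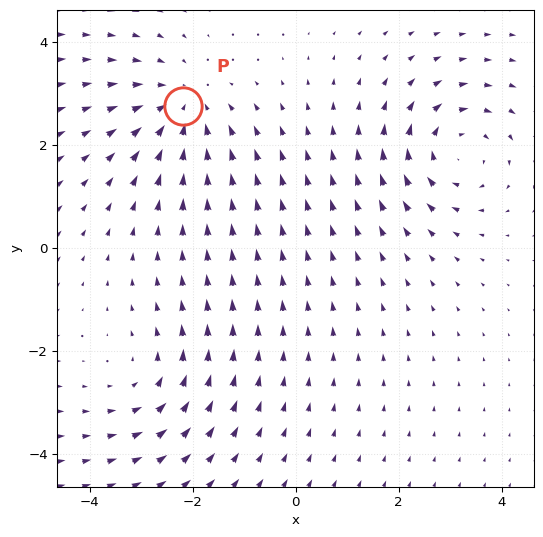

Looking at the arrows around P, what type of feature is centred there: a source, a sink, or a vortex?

At P (-2.2, 2.8) the arrows converge inward. Divergence about -3, curl ≈0 — negative divergence with near-zero curl is a sink.

sink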